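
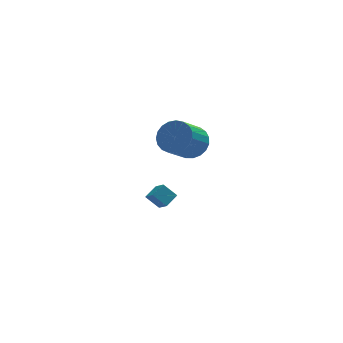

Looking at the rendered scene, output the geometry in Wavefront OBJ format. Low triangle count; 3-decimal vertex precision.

v 2.603 -1.148 3.017
v 3.457 -1.568 3.528
v 2.271 -2.492 4.753
v 1.417 -2.072 4.243
v 3.393 -1.185 3.754
v 2.206 -2.11 4.979
v 3.191 -0.796 3.852
v 2.005 -1.721 5.077
v 2.888 -0.468 3.807
v 1.702 -1.392 5.032
v 2.536 -0.257 3.624
v 1.349 -1.182 4.85
v 2.195 -0.2 3.337
v 1.009 -1.125 4.563
v 1.925 -0.307 2.995
v 0.739 -1.232 4.22
v 1.772 -0.56 2.656
v 0.586 -1.484 3.882
v 1.763 -0.914 2.38
v 0.577 -1.839 3.605
v 1.899 -1.308 2.214
v 0.713 -2.233 3.44
v 2.157 -1.675 2.187
v 0.971 -2.6 3.412
v 2.492 -1.951 2.304
v 1.306 -2.875 3.529
v 2.846 -2.087 2.544
v 1.66 -3.012 3.769
v 3.158 -2.061 2.865
v 1.972 -2.986 4.091
v 3.375 -1.878 3.213
v 2.188 -2.802 4.439
v 1.766 0.853 -3.333
v 1.083 1.262 -2.588
v 1.537 1.648 -3.98
v 0.854 2.057 -3.235
v 2.506 1.383 -2.945
v 1.823 1.792 -2.2
v 2.277 2.178 -3.592
v 1.594 2.587 -2.847
f 2 1 5
f 2 5 3
f 3 5 6
f 3 6 4
f 5 1 7
f 5 7 6
f 6 7 8
f 6 8 4
f 7 1 9
f 7 9 8
f 8 9 10
f 8 10 4
f 9 1 11
f 9 11 10
f 10 11 12
f 10 12 4
f 11 1 13
f 11 13 12
f 12 13 14
f 12 14 4
f 13 1 15
f 13 15 14
f 14 15 16
f 14 16 4
f 15 1 17
f 15 17 16
f 16 17 18
f 16 18 4
f 17 1 19
f 17 19 18
f 18 19 20
f 18 20 4
f 19 1 21
f 19 21 20
f 20 21 22
f 20 22 4
f 21 1 23
f 21 23 22
f 22 23 24
f 22 24 4
f 23 1 25
f 23 25 24
f 24 25 26
f 24 26 4
f 25 1 27
f 25 27 26
f 26 27 28
f 26 28 4
f 27 1 29
f 27 29 28
f 28 29 30
f 28 30 4
f 29 1 31
f 29 31 30
f 30 31 32
f 30 32 4
f 31 1 2
f 31 2 32
f 32 2 3
f 32 3 4
f 34 36 33
f 37 34 33
f 33 36 35
f 35 37 33
f 34 40 36
f 38 34 37
f 38 40 34
f 36 40 35
f 39 37 35
f 35 40 39
f 39 38 37
f 40 38 39



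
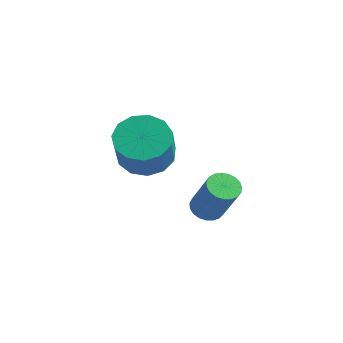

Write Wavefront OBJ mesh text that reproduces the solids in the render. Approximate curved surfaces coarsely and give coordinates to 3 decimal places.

v 2.553 0.857 -0.132
v 2.91 1.353 -0.283
v 3.885 1.14 1.322
v 3.527 0.643 1.472
v 2.714 1.465 -0.15
v 3.689 1.252 1.455
v 2.491 1.472 -0.013
v 3.466 1.259 1.592
v 2.278 1.373 0.103
v 3.253 1.159 1.708
v 2.113 1.184 0.178
v 3.088 0.971 1.783
v 2.024 0.939 0.2
v 2.999 0.725 1.805
v 2.026 0.679 0.164
v 3.001 0.466 1.769
v 2.119 0.45 0.077
v 3.094 0.237 1.682
v 2.287 0.292 -0.046
v 3.262 0.078 1.559
v 2.501 0.231 -0.185
v 3.476 0.017 1.42
v 2.724 0.278 -0.314
v 3.699 0.065 1.291
v 2.917 0.426 -0.412
v 3.892 0.212 1.193
v 3.048 0.648 -0.461
v 4.023 0.434 1.144
v 3.092 0.906 -0.454
v 4.067 0.692 1.151
v 3.043 1.155 -0.391
v 4.018 0.942 1.214
v -0.702 1.172 1.068
v -0.059 0.608 0.426
v 0.645 -0.256 1.89
v 0.002 0.308 2.532
v 0.245 1.107 0.574
v 0.949 0.243 2.038
v 0.248 1.627 0.88
v 0.952 0.763 2.344
v -0.051 2.002 1.245
v 0.653 1.138 2.709
v -0.556 2.114 1.554
v 0.148 1.25 3.018
v -1.108 1.927 1.709
v -0.404 1.063 3.173
v -1.531 1.5 1.66
v -0.827 0.636 3.124
v -1.691 0.969 1.424
v -0.987 0.105 2.887
v -1.537 0.502 1.074
v -0.833 -0.362 2.538
v -1.118 0.249 0.723
v -0.414 -0.616 2.187
v -0.567 0.288 0.481
v 0.137 -0.576 1.945
f 2 1 5
f 2 5 3
f 3 5 6
f 3 6 4
f 5 1 7
f 5 7 6
f 6 7 8
f 6 8 4
f 7 1 9
f 7 9 8
f 8 9 10
f 8 10 4
f 9 1 11
f 9 11 10
f 10 11 12
f 10 12 4
f 11 1 13
f 11 13 12
f 12 13 14
f 12 14 4
f 13 1 15
f 13 15 14
f 14 15 16
f 14 16 4
f 15 1 17
f 15 17 16
f 16 17 18
f 16 18 4
f 17 1 19
f 17 19 18
f 18 19 20
f 18 20 4
f 19 1 21
f 19 21 20
f 20 21 22
f 20 22 4
f 21 1 23
f 21 23 22
f 22 23 24
f 22 24 4
f 23 1 25
f 23 25 24
f 24 25 26
f 24 26 4
f 25 1 27
f 25 27 26
f 26 27 28
f 26 28 4
f 27 1 29
f 27 29 28
f 28 29 30
f 28 30 4
f 29 1 31
f 29 31 30
f 30 31 32
f 30 32 4
f 31 1 2
f 31 2 32
f 32 2 3
f 32 3 4
f 34 33 37
f 34 37 35
f 35 37 38
f 35 38 36
f 37 33 39
f 37 39 38
f 38 39 40
f 38 40 36
f 39 33 41
f 39 41 40
f 40 41 42
f 40 42 36
f 41 33 43
f 41 43 42
f 42 43 44
f 42 44 36
f 43 33 45
f 43 45 44
f 44 45 46
f 44 46 36
f 45 33 47
f 45 47 46
f 46 47 48
f 46 48 36
f 47 33 49
f 47 49 48
f 48 49 50
f 48 50 36
f 49 33 51
f 49 51 50
f 50 51 52
f 50 52 36
f 51 33 53
f 51 53 52
f 52 53 54
f 52 54 36
f 53 33 55
f 53 55 54
f 54 55 56
f 54 56 36
f 55 33 34
f 55 34 56
f 56 34 35
f 56 35 36



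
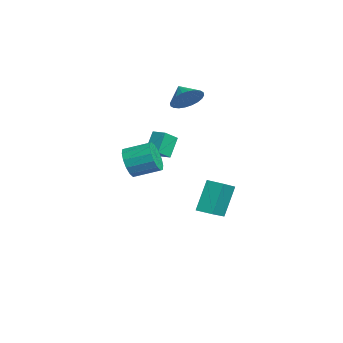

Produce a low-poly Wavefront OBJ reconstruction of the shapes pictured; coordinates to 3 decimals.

v -3.172 2.688 2.649
v -2.602 2.647 3.481
v -4.128 2.432 3.291
v -2.706 3.027 3.478
v -2.881 3.356 3.349
v -3.1 3.583 3.113
v -3.331 3.673 2.806
v -3.537 3.614 2.476
v -3.688 3.414 2.172
v -3.76 3.103 1.94
v -3.742 2.73 1.816
v -3.638 2.35 1.819
v -3.463 2.021 1.949
v -3.243 1.794 2.185
v -3.013 1.704 2.491
v -2.807 1.763 2.822
v -2.656 1.963 3.126
v -2.584 2.274 3.358
v 3.359 -1.861 1.183
v 3.638 -2.27 2.006
v 4.06 -0.948 2.519
v 3.781 -0.539 1.697
v 4.039 -2.284 1.712
v 4.461 -0.962 2.226
v 4.258 -2.185 1.277
v 4.68 -0.863 1.791
v 4.235 -1.999 0.817
v 4.658 -0.677 1.331
v 3.979 -1.776 0.455
v 4.401 -0.454 0.969
v 3.555 -1.576 0.288
v 3.978 -0.254 0.802
v 3.08 -1.452 0.361
v 3.502 -0.13 0.874
v 2.679 -1.438 0.654
v 3.101 -0.116 1.168
v 2.46 -1.537 1.089
v 2.882 -0.215 1.603
v 2.482 -1.723 1.549
v 2.905 -0.401 2.063
v 2.739 -1.946 1.911
v 3.161 -0.624 2.425
v 3.162 -2.146 2.078
v 3.585 -0.824 2.592
v -0.88 3.301 -5.009
v -1.597 4.079 -3.171
v -0.299 4.072 -5.108
v -1.016 4.849 -3.271
v 0.696 2.251 -3.949
v -0.021 3.028 -2.112
v 1.277 3.021 -4.049
v 0.56 3.799 -2.211
v -0.037 0.373 -0.048
v 0.418 -0.393 0.597
v -0.673 0.918 1.048
v -0.218 0.152 1.693
v 0.638 0.888 0.087
v 1.093 0.122 0.732
v 0.002 1.433 1.183
v 0.457 0.667 1.828
f 2 1 4
f 2 4 3
f 4 1 5
f 4 5 3
f 5 1 6
f 5 6 3
f 6 1 7
f 6 7 3
f 7 1 8
f 7 8 3
f 8 1 9
f 8 9 3
f 9 1 10
f 9 10 3
f 10 1 11
f 10 11 3
f 11 1 12
f 11 12 3
f 12 1 13
f 12 13 3
f 13 1 14
f 13 14 3
f 14 1 15
f 14 15 3
f 15 1 16
f 15 16 3
f 16 1 17
f 16 17 3
f 17 1 18
f 17 18 3
f 18 1 2
f 18 2 3
f 20 19 23
f 20 23 21
f 21 23 24
f 21 24 22
f 23 19 25
f 23 25 24
f 24 25 26
f 24 26 22
f 25 19 27
f 25 27 26
f 26 27 28
f 26 28 22
f 27 19 29
f 27 29 28
f 28 29 30
f 28 30 22
f 29 19 31
f 29 31 30
f 30 31 32
f 30 32 22
f 31 19 33
f 31 33 32
f 32 33 34
f 32 34 22
f 33 19 35
f 33 35 34
f 34 35 36
f 34 36 22
f 35 19 37
f 35 37 36
f 36 37 38
f 36 38 22
f 37 19 39
f 37 39 38
f 38 39 40
f 38 40 22
f 39 19 41
f 39 41 40
f 40 41 42
f 40 42 22
f 41 19 43
f 41 43 42
f 42 43 44
f 42 44 22
f 43 19 20
f 43 20 44
f 44 20 21
f 44 21 22
f 46 48 45
f 49 46 45
f 45 48 47
f 47 49 45
f 46 52 48
f 50 46 49
f 50 52 46
f 48 52 47
f 51 49 47
f 47 52 51
f 51 50 49
f 52 50 51
f 54 56 53
f 57 54 53
f 53 56 55
f 55 57 53
f 54 60 56
f 58 54 57
f 58 60 54
f 56 60 55
f 59 57 55
f 55 60 59
f 59 58 57
f 60 58 59



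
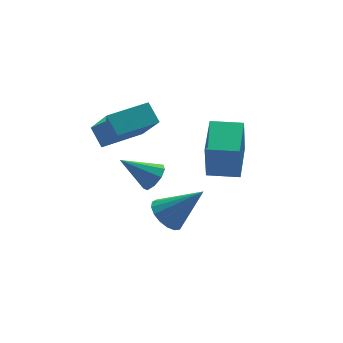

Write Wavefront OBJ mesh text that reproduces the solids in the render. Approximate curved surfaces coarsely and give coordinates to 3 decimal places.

v -1.914 -0.576 -1.528
v -1.384 -0.902 -2.136
v -0.606 -1.204 -0.052
v -1.251 -0.511 -2.088
v -1.27 -0.134 -1.911
v -1.436 0.141 -1.647
v -1.712 0.252 -1.355
v -2.034 0.174 -1.103
v -2.328 -0.077 -0.949
v -2.528 -0.442 -0.927
v -2.587 -0.837 -1.043
v -2.492 -1.173 -1.27
v -2.264 -1.372 -1.556
v -1.956 -1.388 -1.836
v -1.639 -1.219 -2.046
v -2.015 0.408 0.117
v -1.65 0.169 0.677
v -3.225 1.012 1.163
v -1.514 0.624 0.572
v -1.613 0.977 0.254
v -1.899 1.065 -0.128
v -2.24 0.845 -0.396
v -2.475 0.421 -0.423
v -2.495 -0.009 -0.198
v -2.29 -0.244 0.174
v -1.956 -0.173 0.52
v -0.837 -1.898 1.543
v -1.042 -2.171 3.341
v 0.109 -0.392 1.879
v -0.095 -0.666 3.677
v 0.295 -2.614 1.563
v 0.091 -2.888 3.361
v 1.242 -1.109 1.899
v 1.037 -1.382 3.697
v -3.992 1.013 2.201
v -3.848 -0.305 3.778
v -4.106 1.801 2.87
v -3.962 0.483 4.447
v -2.118 1.257 2.233
v -1.974 -0.061 3.81
v -2.232 2.045 2.902
v -2.088 0.727 4.479
f 2 1 4
f 2 4 3
f 4 1 5
f 4 5 3
f 5 1 6
f 5 6 3
f 6 1 7
f 6 7 3
f 7 1 8
f 7 8 3
f 8 1 9
f 8 9 3
f 9 1 10
f 9 10 3
f 10 1 11
f 10 11 3
f 11 1 12
f 11 12 3
f 12 1 13
f 12 13 3
f 13 1 14
f 13 14 3
f 14 1 15
f 14 15 3
f 15 1 2
f 15 2 3
f 17 16 19
f 17 19 18
f 19 16 20
f 19 20 18
f 20 16 21
f 20 21 18
f 21 16 22
f 21 22 18
f 22 16 23
f 22 23 18
f 23 16 24
f 23 24 18
f 24 16 25
f 24 25 18
f 25 16 26
f 25 26 18
f 26 16 17
f 26 17 18
f 28 30 27
f 31 28 27
f 27 30 29
f 29 31 27
f 28 34 30
f 32 28 31
f 32 34 28
f 30 34 29
f 33 31 29
f 29 34 33
f 33 32 31
f 34 32 33
f 36 38 35
f 39 36 35
f 35 38 37
f 37 39 35
f 36 42 38
f 40 36 39
f 40 42 36
f 38 42 37
f 41 39 37
f 37 42 41
f 41 40 39
f 42 40 41



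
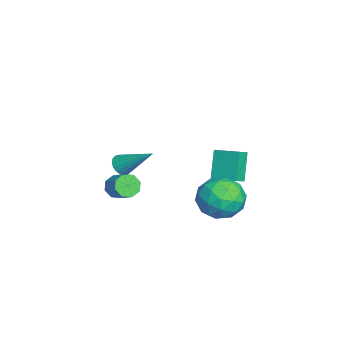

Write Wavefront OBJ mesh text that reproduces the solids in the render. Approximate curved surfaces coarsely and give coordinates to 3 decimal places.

v -2.659 2.667 0.489
v -2.06 2.252 0.907
v -2.032 3.853 0.764
v -1.433 3.439 1.182
v -1.747 2.521 -0.962
v -1.148 2.107 -0.544
v -1.12 3.708 -0.687
v -0.521 3.293 -0.269
v 2.906 2.58 0.924
v 3.868 3.262 0.612
v 3.932 1.818 2.428
v 4.894 2.5 2.116
v 3.894 3.029 2.572
v 3.26 3.5 1.642
v 4.54 1.58 1.398
v 3.906 2.051 0.468
v 4.878 2.644 0.905
v 4.479 3.539 1.631
v 3.321 1.541 1.409
v 2.922 2.436 2.135
v 3.297 2.988 0.636
v 4.503 2.092 2.404
v 3.915 2.403 2.672
v 4.481 2.804 2.489
v 2.94 3.128 1.241
v 3.505 3.528 1.058
v 3.52 3.392 2.21
v 4.295 1.552 1.982
v 4.86 1.952 1.799
v 3.319 2.276 0.551
v 3.885 2.677 0.368
v 4.28 1.688 0.83
v 4.457 3.025 0.625
v 5.059 2.577 1.509
v 4.851 2.037 1.087
v 4.479 2.313 0.54
v 4.222 3.551 1.052
v 4.825 3.104 1.936
v 4.237 3.415 2.204
v 3.864 3.691 1.657
v 4.815 3.188 1.224
v 2.975 1.976 1.104
v 3.578 1.529 1.988
v 3.936 1.389 1.383
v 3.563 1.665 0.836
v 2.741 2.503 1.531
v 3.343 2.055 2.415
v 3.321 2.767 2.5
v 2.949 3.043 1.953
v 2.985 1.892 1.816
v 3.369 -1.891 3.315
v 3.807 -2.257 3.465
v 4.131 -0.469 4.565
v 3.906 -2.129 3.259
v 3.899 -1.953 3.063
v 3.787 -1.766 2.918
v 3.592 -1.602 2.851
v 3.353 -1.497 2.876
v 3.118 -1.469 2.989
v 2.932 -1.524 3.165
v 2.832 -1.653 3.372
v 2.839 -1.828 3.567
v 2.951 -2.016 3.712
v 3.146 -2.179 3.779
v 3.385 -2.285 3.754
v 3.621 -2.313 3.642
v 0.031 -2.286 -0.367
v 0.413 -2.861 -0.367
v 1.212 -2.329 0.248
v 0.829 -1.754 0.247
v 0.52 -2.547 -0.778
v 1.319 -2.015 -0.163
v 0.341 -2.08 -0.948
v 1.14 -1.548 -0.333
v -0.02 -1.734 -0.779
v 0.779 -1.202 -0.164
v -0.352 -1.711 -0.368
v 0.447 -1.179 0.247
v -0.459 -2.025 0.043
v 0.34 -1.493 0.658
v -0.28 -2.492 0.213
v 0.519 -1.96 0.828
v 0.081 -2.838 0.044
v 0.88 -2.306 0.659
f 2 4 1
f 5 2 1
f 1 4 3
f 3 5 1
f 2 8 4
f 6 2 5
f 6 8 2
f 4 8 3
f 7 5 3
f 3 8 7
f 7 6 5
f 8 6 7
f 9 46 25
f 46 20 49
f 25 49 14
f 46 49 25
f 9 25 21
f 25 14 26
f 21 26 10
f 25 26 21
f 9 21 30
f 21 10 31
f 30 31 16
f 21 31 30
f 9 30 42
f 30 16 45
f 42 45 19
f 30 45 42
f 9 42 46
f 42 19 50
f 46 50 20
f 42 50 46
f 10 26 37
f 26 14 40
f 37 40 18
f 26 40 37
f 14 49 27
f 49 20 48
f 27 48 13
f 49 48 27
f 20 50 47
f 50 19 43
f 47 43 11
f 50 43 47
f 19 45 44
f 45 16 32
f 44 32 15
f 45 32 44
f 16 31 36
f 31 10 33
f 36 33 17
f 31 33 36
f 12 38 24
f 38 18 39
f 24 39 13
f 38 39 24
f 12 24 22
f 24 13 23
f 22 23 11
f 24 23 22
f 12 22 29
f 22 11 28
f 29 28 15
f 22 28 29
f 12 29 34
f 29 15 35
f 34 35 17
f 29 35 34
f 12 34 38
f 34 17 41
f 38 41 18
f 34 41 38
f 13 39 27
f 39 18 40
f 27 40 14
f 39 40 27
f 11 23 47
f 23 13 48
f 47 48 20
f 23 48 47
f 15 28 44
f 28 11 43
f 44 43 19
f 28 43 44
f 17 35 36
f 35 15 32
f 36 32 16
f 35 32 36
f 18 41 37
f 41 17 33
f 37 33 10
f 41 33 37
f 52 51 54
f 52 54 53
f 54 51 55
f 54 55 53
f 55 51 56
f 55 56 53
f 56 51 57
f 56 57 53
f 57 51 58
f 57 58 53
f 58 51 59
f 58 59 53
f 59 51 60
f 59 60 53
f 60 51 61
f 60 61 53
f 61 51 62
f 61 62 53
f 62 51 63
f 62 63 53
f 63 51 64
f 63 64 53
f 64 51 65
f 64 65 53
f 65 51 66
f 65 66 53
f 66 51 52
f 66 52 53
f 68 67 71
f 68 71 69
f 69 71 72
f 69 72 70
f 71 67 73
f 71 73 72
f 72 73 74
f 72 74 70
f 73 67 75
f 73 75 74
f 74 75 76
f 74 76 70
f 75 67 77
f 75 77 76
f 76 77 78
f 76 78 70
f 77 67 79
f 77 79 78
f 78 79 80
f 78 80 70
f 79 67 81
f 79 81 80
f 80 81 82
f 80 82 70
f 81 67 83
f 81 83 82
f 82 83 84
f 82 84 70
f 83 67 68
f 83 68 84
f 84 68 69
f 84 69 70



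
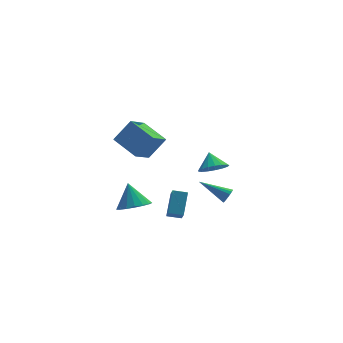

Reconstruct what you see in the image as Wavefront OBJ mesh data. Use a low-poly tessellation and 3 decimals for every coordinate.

v 3.635 1.533 -2.471
v 4.339 1.983 -2.902
v 3.605 2.387 -1.629
v 3.969 2.156 -3.091
v 3.523 2.187 -3.138
v 3.102 2.067 -3.032
v 2.804 1.825 -2.798
v 2.696 1.517 -2.489
v 2.803 1.212 -2.176
v 3.101 0.98 -1.93
v 3.521 0.876 -1.809
v 3.968 0.922 -1.84
v 4.338 1.108 -2.015
v 4.547 1.391 -2.294
v 4.548 1.707 -2.615
v 3.798 -0.804 -3.362
v 4.147 -0.564 -3.043
v 2.342 0.164 -2.498
v 4.131 -0.409 -3.243
v 4.039 -0.344 -3.47
v 3.892 -0.385 -3.673
v 3.723 -0.522 -3.804
v 3.572 -0.723 -3.834
v 3.472 -0.943 -3.756
v 3.447 -1.131 -3.587
v 3.503 -1.244 -3.367
v 3.626 -1.256 -3.146
v 3.789 -1.165 -2.974
v 3.953 -0.99 -2.891
v 4.083 -0.774 -2.916
v -1.275 1.16 -4.583
v -0.25 0.949 -4.359
v -1.405 2.04 -3.157
v -0.23 1.386 -4.626
v -0.449 1.771 -4.883
v -0.857 2.016 -5.072
v -1.361 2.065 -5.148
v -1.845 1.907 -5.095
v -2.199 1.578 -4.925
v -2.341 1.153 -4.676
v -2.238 0.73 -4.406
v -1.915 0.406 -4.176
v -1.445 0.254 -4.04
v -0.936 0.311 -4.028
v -0.505 0.561 -4.143
v -0.498 -3.341 -2.212
v 0.057 -2.285 -1.146
v -0.388 -2.579 -3.025
v 0.167 -1.523 -1.959
v 0.313 -3.617 -2.361
v 0.868 -2.561 -1.295
v 0.423 -2.855 -3.174
v 0.978 -1.799 -2.108
v -2.214 -2.904 2.502
v -3.067 -1.417 3.084
v -1.21 -1.979 1.611
v -2.063 -0.492 2.193
v -1.197 -2.808 3.747
v -2.05 -1.321 4.329
v -0.193 -1.883 2.856
v -1.046 -0.396 3.438
f 2 1 4
f 2 4 3
f 4 1 5
f 4 5 3
f 5 1 6
f 5 6 3
f 6 1 7
f 6 7 3
f 7 1 8
f 7 8 3
f 8 1 9
f 8 9 3
f 9 1 10
f 9 10 3
f 10 1 11
f 10 11 3
f 11 1 12
f 11 12 3
f 12 1 13
f 12 13 3
f 13 1 14
f 13 14 3
f 14 1 15
f 14 15 3
f 15 1 2
f 15 2 3
f 17 16 19
f 17 19 18
f 19 16 20
f 19 20 18
f 20 16 21
f 20 21 18
f 21 16 22
f 21 22 18
f 22 16 23
f 22 23 18
f 23 16 24
f 23 24 18
f 24 16 25
f 24 25 18
f 25 16 26
f 25 26 18
f 26 16 27
f 26 27 18
f 27 16 28
f 27 28 18
f 28 16 29
f 28 29 18
f 29 16 30
f 29 30 18
f 30 16 17
f 30 17 18
f 32 31 34
f 32 34 33
f 34 31 35
f 34 35 33
f 35 31 36
f 35 36 33
f 36 31 37
f 36 37 33
f 37 31 38
f 37 38 33
f 38 31 39
f 38 39 33
f 39 31 40
f 39 40 33
f 40 31 41
f 40 41 33
f 41 31 42
f 41 42 33
f 42 31 43
f 42 43 33
f 43 31 44
f 43 44 33
f 44 31 45
f 44 45 33
f 45 31 32
f 45 32 33
f 47 49 46
f 50 47 46
f 46 49 48
f 48 50 46
f 47 53 49
f 51 47 50
f 51 53 47
f 49 53 48
f 52 50 48
f 48 53 52
f 52 51 50
f 53 51 52
f 55 57 54
f 58 55 54
f 54 57 56
f 56 58 54
f 55 61 57
f 59 55 58
f 59 61 55
f 57 61 56
f 60 58 56
f 56 61 60
f 60 59 58
f 61 59 60



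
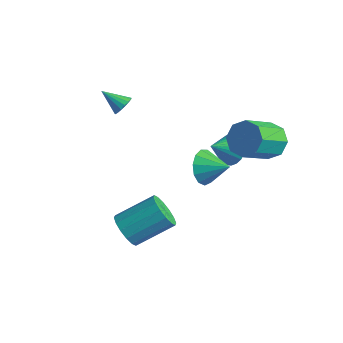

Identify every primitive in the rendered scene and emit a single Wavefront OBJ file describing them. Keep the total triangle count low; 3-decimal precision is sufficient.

v -2.607 -1.058 3.152
v -2.276 -1.458 3.334
v -3.513 -1.482 3.868
v -2.235 -1.261 3.503
v -2.279 -1.017 3.591
v -2.398 -0.782 3.579
v -2.565 -0.611 3.469
v -2.742 -0.542 3.287
v -2.887 -0.592 3.073
v -2.969 -0.748 2.878
v -2.967 -0.975 2.745
v -2.884 -1.222 2.705
v -2.736 -1.431 2.768
v -2.559 -1.554 2.919
v -2.393 -1.564 3.123
v -0.149 -3.278 -2.427
v 0.651 -3.641 -2.568
v 1.509 -2.145 -1.555
v 0.709 -1.782 -1.413
v 0.583 -3.359 -2.926
v 1.441 -1.864 -1.913
v 0.318 -3.056 -3.151
v 1.177 -1.56 -2.137
v -0.071 -2.812 -3.181
v 0.787 -1.316 -2.168
v -0.482 -2.693 -3.009
v 0.377 -1.197 -1.996
v -0.803 -2.73 -2.681
v 0.055 -1.235 -1.668
v -0.949 -2.915 -2.285
v -0.091 -1.419 -1.272
v -0.881 -3.196 -1.927
v -0.023 -1.701 -0.914
v -0.617 -3.5 -1.703
v 0.242 -2.004 -0.689
v -0.227 -3.744 -1.672
v 0.631 -2.248 -0.659
v 0.183 -3.863 -1.844
v 1.042 -2.367 -0.831
v 0.505 -3.825 -2.172
v 1.363 -2.33 -1.159
v 1.58 -0.292 1.139
v 2.023 -0.706 0.447
v 2.68 0.112 1.601
v 1.915 -0.226 0.284
v 1.701 0.233 0.393
v 1.448 0.526 0.739
v 1.237 0.559 1.211
v 1.135 0.322 1.661
v 1.174 -0.11 1.944
v 1.342 -0.6 1.972
v 1.586 -0.992 1.736
v 1.827 -1.161 1.309
v 1.99 -1.055 0.829
v 0.653 2.276 0.24
v 1.121 1.811 -0.296
v 0.407 1.244 0.92
v 1.349 1.903 -0.074
v 1.472 2.052 0.196
v 1.469 2.235 0.473
v 1.343 2.424 0.714
v 1.111 2.59 0.883
v 0.81 2.709 0.955
v 0.485 2.762 0.917
v 0.185 2.741 0.777
v -0.043 2.649 0.555
v -0.166 2.5 0.284
v -0.164 2.318 0.008
v -0.037 2.128 -0.234
v 0.194 1.962 -0.403
v 0.496 1.843 -0.474
v 0.821 1.79 -0.437
v 2.793 2.381 2.067
v 3.172 1.908 1.362
v 3.166 0.345 2.407
v 2.787 0.819 3.113
v 3.661 2.194 1.792
v 3.655 0.631 2.837
v 3.642 2.59 2.384
v 3.636 1.027 3.429
v 3.126 2.863 2.79
v 3.12 1.3 3.835
v 2.414 2.855 2.773
v 2.408 1.292 3.818
v 1.925 2.569 2.343
v 1.919 1.006 3.388
v 1.944 2.173 1.751
v 1.938 0.61 2.796
v 2.46 1.9 1.345
v 2.454 0.337 2.39
f 2 1 4
f 2 4 3
f 4 1 5
f 4 5 3
f 5 1 6
f 5 6 3
f 6 1 7
f 6 7 3
f 7 1 8
f 7 8 3
f 8 1 9
f 8 9 3
f 9 1 10
f 9 10 3
f 10 1 11
f 10 11 3
f 11 1 12
f 11 12 3
f 12 1 13
f 12 13 3
f 13 1 14
f 13 14 3
f 14 1 15
f 14 15 3
f 15 1 2
f 15 2 3
f 17 16 20
f 17 20 18
f 18 20 21
f 18 21 19
f 20 16 22
f 20 22 21
f 21 22 23
f 21 23 19
f 22 16 24
f 22 24 23
f 23 24 25
f 23 25 19
f 24 16 26
f 24 26 25
f 25 26 27
f 25 27 19
f 26 16 28
f 26 28 27
f 27 28 29
f 27 29 19
f 28 16 30
f 28 30 29
f 29 30 31
f 29 31 19
f 30 16 32
f 30 32 31
f 31 32 33
f 31 33 19
f 32 16 34
f 32 34 33
f 33 34 35
f 33 35 19
f 34 16 36
f 34 36 35
f 35 36 37
f 35 37 19
f 36 16 38
f 36 38 37
f 37 38 39
f 37 39 19
f 38 16 40
f 38 40 39
f 39 40 41
f 39 41 19
f 40 16 17
f 40 17 41
f 41 17 18
f 41 18 19
f 43 42 45
f 43 45 44
f 45 42 46
f 45 46 44
f 46 42 47
f 46 47 44
f 47 42 48
f 47 48 44
f 48 42 49
f 48 49 44
f 49 42 50
f 49 50 44
f 50 42 51
f 50 51 44
f 51 42 52
f 51 52 44
f 52 42 53
f 52 53 44
f 53 42 54
f 53 54 44
f 54 42 43
f 54 43 44
f 56 55 58
f 56 58 57
f 58 55 59
f 58 59 57
f 59 55 60
f 59 60 57
f 60 55 61
f 60 61 57
f 61 55 62
f 61 62 57
f 62 55 63
f 62 63 57
f 63 55 64
f 63 64 57
f 64 55 65
f 64 65 57
f 65 55 66
f 65 66 57
f 66 55 67
f 66 67 57
f 67 55 68
f 67 68 57
f 68 55 69
f 68 69 57
f 69 55 70
f 69 70 57
f 70 55 71
f 70 71 57
f 71 55 72
f 71 72 57
f 72 55 56
f 72 56 57
f 74 73 77
f 74 77 75
f 75 77 78
f 75 78 76
f 77 73 79
f 77 79 78
f 78 79 80
f 78 80 76
f 79 73 81
f 79 81 80
f 80 81 82
f 80 82 76
f 81 73 83
f 81 83 82
f 82 83 84
f 82 84 76
f 83 73 85
f 83 85 84
f 84 85 86
f 84 86 76
f 85 73 87
f 85 87 86
f 86 87 88
f 86 88 76
f 87 73 89
f 87 89 88
f 88 89 90
f 88 90 76
f 89 73 74
f 89 74 90
f 90 74 75
f 90 75 76



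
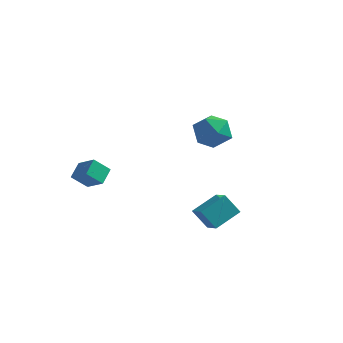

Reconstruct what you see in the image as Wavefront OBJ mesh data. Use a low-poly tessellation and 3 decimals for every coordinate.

v 1.798 -2.6 -2.19
v 2.5 -3.396 -1.61
v 1.034 -2.581 -1.239
v 1.736 -3.377 -0.659
v 2.584 -1.463 -1.581
v 3.286 -2.259 -1.001
v 1.82 -1.444 -0.63
v 2.522 -2.24 -0.05
v -0.911 2.977 1.245
v -0.194 3.711 1.679
v 0.434 2.209 0.321
v 1.151 2.943 0.755
v 0.691 2.163 1.405
v -0.141 2.638 1.976
v 0.381 3.282 0.024
v -0.451 3.757 0.595
v 0.605 3.9 0.925
v 0.796 3.208 1.778
v -0.556 2.712 0.222
v -0.365 2.02 1.075
v -4.749 -3.281 0.265
v -3.792 -3.7 0.931
v -4.706 -2.417 0.746
v -3.749 -2.836 1.413
v -4.071 -2.904 -0.473
v -3.114 -3.323 0.194
v -4.028 -2.04 0.009
v -3.071 -2.459 0.675
f 2 4 1
f 5 2 1
f 1 4 3
f 3 5 1
f 2 8 4
f 6 2 5
f 6 8 2
f 4 8 3
f 7 5 3
f 3 8 7
f 7 6 5
f 8 6 7
f 9 20 14
f 9 14 10
f 9 10 16
f 9 16 19
f 9 19 20
f 10 14 18
f 14 20 13
f 20 19 11
f 19 16 15
f 16 10 17
f 12 18 13
f 12 13 11
f 12 11 15
f 12 15 17
f 12 17 18
f 13 18 14
f 11 13 20
f 15 11 19
f 17 15 16
f 18 17 10
f 22 24 21
f 25 22 21
f 21 24 23
f 23 25 21
f 22 28 24
f 26 22 25
f 26 28 22
f 24 28 23
f 27 25 23
f 23 28 27
f 27 26 25
f 28 26 27



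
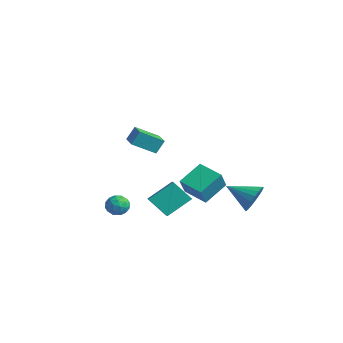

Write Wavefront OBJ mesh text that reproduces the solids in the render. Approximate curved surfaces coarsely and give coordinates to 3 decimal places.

v 3.115 4.345 -3.112
v 3.662 4.235 -2.234
v 1.685 3.315 -2.348
v 3.423 4.624 -2.158
v 3.123 4.957 -2.271
v 2.821 5.169 -2.551
v 2.577 5.218 -2.941
v 2.44 5.094 -3.365
v 2.437 4.822 -3.739
v 2.567 4.454 -3.989
v 2.807 4.066 -4.065
v 3.107 3.732 -3.952
v 3.409 3.52 -3.673
v 3.653 3.471 -3.282
v 3.79 3.595 -2.858
v 3.793 3.868 -2.484
v 0.669 -3.321 -1.876
v 1.309 -3.047 -2.198
v 0.891 -4.433 -2.382
v 1.531 -4.159 -2.704
v 1.493 -4.248 -1.942
v 1.355 -3.56 -1.63
v 0.845 -3.92 -2.95
v 0.707 -3.232 -2.638
v 1.418 -3.416 -2.862
v 1.818 -3.619 -2.239
v 0.382 -3.861 -2.341
v 0.782 -4.064 -1.718
v 0.969 -3.086 -1.993
v 1.231 -4.394 -2.587
v 1.208 -4.446 -2.14
v 1.584 -4.285 -2.329
v 0.996 -3.388 -1.659
v 1.373 -3.227 -1.848
v 1.481 -3.933 -1.698
v 0.827 -4.253 -2.732
v 1.204 -4.092 -2.921
v 0.616 -3.195 -2.251
v 0.992 -3.034 -2.44
v 0.719 -3.547 -2.882
v 1.41 -3.142 -2.572
v 1.541 -3.796 -2.869
v 1.137 -3.655 -3.014
v 1.056 -3.251 -2.83
v 1.645 -3.262 -2.206
v 1.776 -3.915 -2.503
v 1.753 -3.968 -2.056
v 1.672 -3.564 -1.872
v 1.709 -3.479 -2.596
v 0.424 -3.565 -2.077
v 0.555 -4.218 -2.374
v 0.528 -3.916 -2.708
v 0.447 -3.512 -2.524
v 0.659 -3.684 -1.711
v 0.79 -4.338 -2.008
v 1.144 -4.229 -1.75
v 1.063 -3.825 -1.566
v 0.491 -4.001 -1.984
v -1.94 2.809 -4.111
v -2.132 4.393 -3.116
v -0.348 3.267 -4.534
v -0.539 4.851 -3.539
v -1.401 2.089 -2.861
v -1.592 3.673 -1.866
v 0.192 2.547 -3.284
v -0 4.131 -2.289
v 1.622 -1.817 1.981
v 1.082 -3.095 2.798
v 1.697 -1.303 2.836
v 1.157 -2.581 3.652
v 2.843 -2.239 2.128
v 2.303 -3.517 2.944
v 2.918 -1.725 2.982
v 2.378 -3.003 3.799
v -0.2 -0.925 -3.043
v 0.076 0.602 -1.93
v 0.736 -0.247 -4.206
v 1.012 1.28 -3.093
v 0.608 -1.36 -2.647
v 0.884 0.167 -1.534
v 1.544 -0.682 -3.81
v 1.82 0.845 -2.697
f 2 1 4
f 2 4 3
f 4 1 5
f 4 5 3
f 5 1 6
f 5 6 3
f 6 1 7
f 6 7 3
f 7 1 8
f 7 8 3
f 8 1 9
f 8 9 3
f 9 1 10
f 9 10 3
f 10 1 11
f 10 11 3
f 11 1 12
f 11 12 3
f 12 1 13
f 12 13 3
f 13 1 14
f 13 14 3
f 14 1 15
f 14 15 3
f 15 1 16
f 15 16 3
f 16 1 2
f 16 2 3
f 17 54 33
f 54 28 57
f 33 57 22
f 54 57 33
f 17 33 29
f 33 22 34
f 29 34 18
f 33 34 29
f 17 29 38
f 29 18 39
f 38 39 24
f 29 39 38
f 17 38 50
f 38 24 53
f 50 53 27
f 38 53 50
f 17 50 54
f 50 27 58
f 54 58 28
f 50 58 54
f 18 34 45
f 34 22 48
f 45 48 26
f 34 48 45
f 22 57 35
f 57 28 56
f 35 56 21
f 57 56 35
f 28 58 55
f 58 27 51
f 55 51 19
f 58 51 55
f 27 53 52
f 53 24 40
f 52 40 23
f 53 40 52
f 24 39 44
f 39 18 41
f 44 41 25
f 39 41 44
f 20 46 32
f 46 26 47
f 32 47 21
f 46 47 32
f 20 32 30
f 32 21 31
f 30 31 19
f 32 31 30
f 20 30 37
f 30 19 36
f 37 36 23
f 30 36 37
f 20 37 42
f 37 23 43
f 42 43 25
f 37 43 42
f 20 42 46
f 42 25 49
f 46 49 26
f 42 49 46
f 21 47 35
f 47 26 48
f 35 48 22
f 47 48 35
f 19 31 55
f 31 21 56
f 55 56 28
f 31 56 55
f 23 36 52
f 36 19 51
f 52 51 27
f 36 51 52
f 25 43 44
f 43 23 40
f 44 40 24
f 43 40 44
f 26 49 45
f 49 25 41
f 45 41 18
f 49 41 45
f 60 62 59
f 63 60 59
f 59 62 61
f 61 63 59
f 60 66 62
f 64 60 63
f 64 66 60
f 62 66 61
f 65 63 61
f 61 66 65
f 65 64 63
f 66 64 65
f 68 70 67
f 71 68 67
f 67 70 69
f 69 71 67
f 68 74 70
f 72 68 71
f 72 74 68
f 70 74 69
f 73 71 69
f 69 74 73
f 73 72 71
f 74 72 73
f 76 78 75
f 79 76 75
f 75 78 77
f 77 79 75
f 76 82 78
f 80 76 79
f 80 82 76
f 78 82 77
f 81 79 77
f 77 82 81
f 81 80 79
f 82 80 81



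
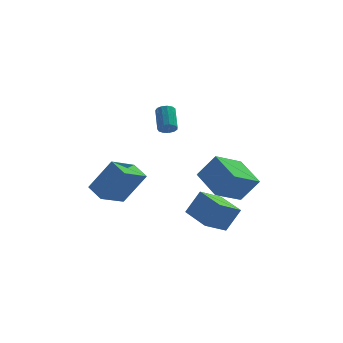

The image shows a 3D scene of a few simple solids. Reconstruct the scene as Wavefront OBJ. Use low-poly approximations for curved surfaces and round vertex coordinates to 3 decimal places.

v 1.757 -3.343 -1.952
v 2.479 -3.153 -0.617
v 2.776 -2.442 -2.631
v 3.498 -2.252 -1.296
v 2.782 -4.768 -2.304
v 3.504 -4.578 -0.969
v 3.801 -3.867 -2.983
v 4.523 -3.677 -1.648
v 0.627 1.024 2.279
v 1.121 1.187 2.175
v 0.946 2.338 3.136
v 0.453 2.176 3.241
v 0.944 1.324 1.978
v 0.769 2.476 2.939
v 0.666 1.367 1.876
v 0.491 2.518 2.838
v 0.376 1.3 1.903
v 0.201 2.451 2.864
v 0.166 1.146 2.049
v -0.009 2.298 3.011
v 0.102 0.954 2.269
v -0.073 2.105 3.23
v 0.206 0.783 2.491
v 0.031 1.935 3.452
v 0.443 0.69 2.647
v 0.268 1.841 3.608
v 0.739 0.702 2.685
v 0.564 1.854 3.647
v 0.999 0.817 2.595
v 0.824 1.968 3.556
v 1.142 0.998 2.405
v 0.967 2.149 3.366
v 3.213 -2.48 -1.083
v 2.226 -0.956 -0.245
v 4.479 -1.226 -1.875
v 3.492 0.298 -1.037
v 4.168 -2.598 0.257
v 3.181 -1.074 1.095
v 5.434 -1.344 -0.535
v 4.447 0.18 0.303
v -3.075 -3.276 -0.366
v -1.902 -3.319 1.423
v -2.052 -2.052 -1.008
v -0.878 -2.095 0.781
v -2.382 -4.105 -0.841
v -1.208 -4.148 0.948
v -1.358 -2.881 -1.483
v -0.185 -2.924 0.306
f 2 4 1
f 5 2 1
f 1 4 3
f 3 5 1
f 2 8 4
f 6 2 5
f 6 8 2
f 4 8 3
f 7 5 3
f 3 8 7
f 7 6 5
f 8 6 7
f 10 9 13
f 10 13 11
f 11 13 14
f 11 14 12
f 13 9 15
f 13 15 14
f 14 15 16
f 14 16 12
f 15 9 17
f 15 17 16
f 16 17 18
f 16 18 12
f 17 9 19
f 17 19 18
f 18 19 20
f 18 20 12
f 19 9 21
f 19 21 20
f 20 21 22
f 20 22 12
f 21 9 23
f 21 23 22
f 22 23 24
f 22 24 12
f 23 9 25
f 23 25 24
f 24 25 26
f 24 26 12
f 25 9 27
f 25 27 26
f 26 27 28
f 26 28 12
f 27 9 29
f 27 29 28
f 28 29 30
f 28 30 12
f 29 9 31
f 29 31 30
f 30 31 32
f 30 32 12
f 31 9 10
f 31 10 32
f 32 10 11
f 32 11 12
f 34 36 33
f 37 34 33
f 33 36 35
f 35 37 33
f 34 40 36
f 38 34 37
f 38 40 34
f 36 40 35
f 39 37 35
f 35 40 39
f 39 38 37
f 40 38 39
f 42 44 41
f 45 42 41
f 41 44 43
f 43 45 41
f 42 48 44
f 46 42 45
f 46 48 42
f 44 48 43
f 47 45 43
f 43 48 47
f 47 46 45
f 48 46 47



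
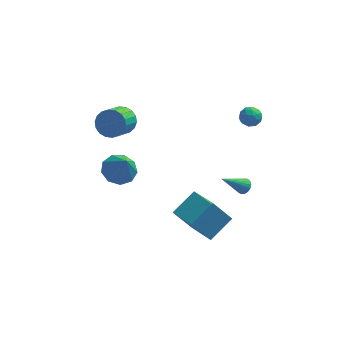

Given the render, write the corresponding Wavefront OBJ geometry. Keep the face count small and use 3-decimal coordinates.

v -3.326 1.864 1.524
v -2.81 1.322 0.989
v -3.278 0.074 1.8
v -3.794 0.616 2.336
v -2.553 1.422 1.292
v -3.021 0.175 2.103
v -2.449 1.61 1.64
v -2.918 0.363 2.452
v -2.519 1.848 1.966
v -2.987 0.601 2.777
v -2.748 2.089 2.204
v -3.217 0.842 3.016
v -3.092 2.286 2.308
v -3.561 1.038 3.119
v -3.483 2.399 2.256
v -3.951 1.151 3.068
v -3.842 2.406 2.06
v -4.31 1.158 2.871
v -4.099 2.305 1.757
v -4.567 1.058 2.568
v -4.202 2.117 1.408
v -4.671 0.87 2.22
v -4.133 1.879 1.083
v -4.601 0.632 1.894
v -3.903 1.638 0.844
v -4.372 0.391 1.656
v -3.559 1.442 0.741
v -4.028 0.194 1.552
v -3.169 1.329 0.792
v -3.637 0.081 1.604
v 3.519 1.33 -3.506
v 3.885 1.367 -3.124
v 2.281 0.67 -2.254
v 3.796 1.554 -3.113
v 3.665 1.706 -3.162
v 3.512 1.801 -3.264
v 3.36 1.825 -3.402
v 3.232 1.773 -3.556
v 3.148 1.653 -3.702
v 3.12 1.485 -3.819
v 3.153 1.292 -3.887
v 3.242 1.106 -3.898
v 3.373 0.954 -3.849
v 3.526 0.858 -3.748
v 3.678 0.835 -3.609
v 3.806 0.887 -3.455
v 3.89 1.006 -3.309
v 3.918 1.175 -3.193
v -0.113 -3.496 -1.288
v 0.969 -5.072 -0.666
v 0.952 -2.424 -0.425
v 2.034 -4 0.196
v 0.906 -3.36 -2.716
v 1.988 -4.936 -2.095
v 1.971 -2.288 -1.854
v 3.053 -3.864 -1.232
v 3.321 0.774 3.793
v 3.964 0.969 3.753
v 3.616 -0.249 3.567
v 4.259 -0.054 3.527
v 3.944 -0.056 4.122
v 3.762 0.577 4.262
v 3.818 0.143 3.058
v 3.636 0.776 3.198
v 4.271 0.579 3.299
v 4.349 0.456 3.956
v 3.231 0.264 3.364
v 3.309 0.141 4.021
v 3.616 0.961 3.793
v 3.964 -0.241 3.527
v 3.779 -0.242 3.876
v 4.157 -0.128 3.853
v 3.497 0.731 4.092
v 3.875 0.845 4.069
v 3.864 0.243 4.285
v 3.705 -0.125 3.251
v 4.083 -0.011 3.228
v 3.423 0.848 3.467
v 3.801 0.962 3.444
v 3.716 0.477 3.035
v 4.175 0.847 3.503
v 4.349 0.245 3.37
v 4.09 0.361 3.094
v 3.982 0.733 3.177
v 4.221 0.774 3.889
v 4.394 0.173 3.756
v 4.209 0.172 4.105
v 4.102 0.544 4.188
v 4.401 0.545 3.622
v 3.186 0.547 3.564
v 3.359 -0.054 3.431
v 3.478 0.176 3.132
v 3.371 0.548 3.215
v 3.231 0.475 3.95
v 3.405 -0.127 3.817
v 3.598 -0.013 4.143
v 3.49 0.359 4.226
v 3.179 0.175 3.698
v -3.611 2.777 -3.848
v -2.803 3.472 -3.752
v -3.089 1.943 -2.212
v -3.402 3.738 -3.425
v -4.099 3.554 -3.296
v -4.567 3.007 -3.426
v -4.589 2.352 -3.753
v -4.153 1.897 -4.124
v -3.464 1.853 -4.367
v -2.844 2.242 -4.367
v -2.583 2.881 -4.124
f 2 1 5
f 2 5 3
f 3 5 6
f 3 6 4
f 5 1 7
f 5 7 6
f 6 7 8
f 6 8 4
f 7 1 9
f 7 9 8
f 8 9 10
f 8 10 4
f 9 1 11
f 9 11 10
f 10 11 12
f 10 12 4
f 11 1 13
f 11 13 12
f 12 13 14
f 12 14 4
f 13 1 15
f 13 15 14
f 14 15 16
f 14 16 4
f 15 1 17
f 15 17 16
f 16 17 18
f 16 18 4
f 17 1 19
f 17 19 18
f 18 19 20
f 18 20 4
f 19 1 21
f 19 21 20
f 20 21 22
f 20 22 4
f 21 1 23
f 21 23 22
f 22 23 24
f 22 24 4
f 23 1 25
f 23 25 24
f 24 25 26
f 24 26 4
f 25 1 27
f 25 27 26
f 26 27 28
f 26 28 4
f 27 1 29
f 27 29 28
f 28 29 30
f 28 30 4
f 29 1 2
f 29 2 30
f 30 2 3
f 30 3 4
f 32 31 34
f 32 34 33
f 34 31 35
f 34 35 33
f 35 31 36
f 35 36 33
f 36 31 37
f 36 37 33
f 37 31 38
f 37 38 33
f 38 31 39
f 38 39 33
f 39 31 40
f 39 40 33
f 40 31 41
f 40 41 33
f 41 31 42
f 41 42 33
f 42 31 43
f 42 43 33
f 43 31 44
f 43 44 33
f 44 31 45
f 44 45 33
f 45 31 46
f 45 46 33
f 46 31 47
f 46 47 33
f 47 31 48
f 47 48 33
f 48 31 32
f 48 32 33
f 50 52 49
f 53 50 49
f 49 52 51
f 51 53 49
f 50 56 52
f 54 50 53
f 54 56 50
f 52 56 51
f 55 53 51
f 51 56 55
f 55 54 53
f 56 54 55
f 57 94 73
f 94 68 97
f 73 97 62
f 94 97 73
f 57 73 69
f 73 62 74
f 69 74 58
f 73 74 69
f 57 69 78
f 69 58 79
f 78 79 64
f 69 79 78
f 57 78 90
f 78 64 93
f 90 93 67
f 78 93 90
f 57 90 94
f 90 67 98
f 94 98 68
f 90 98 94
f 58 74 85
f 74 62 88
f 85 88 66
f 74 88 85
f 62 97 75
f 97 68 96
f 75 96 61
f 97 96 75
f 68 98 95
f 98 67 91
f 95 91 59
f 98 91 95
f 67 93 92
f 93 64 80
f 92 80 63
f 93 80 92
f 64 79 84
f 79 58 81
f 84 81 65
f 79 81 84
f 60 86 72
f 86 66 87
f 72 87 61
f 86 87 72
f 60 72 70
f 72 61 71
f 70 71 59
f 72 71 70
f 60 70 77
f 70 59 76
f 77 76 63
f 70 76 77
f 60 77 82
f 77 63 83
f 82 83 65
f 77 83 82
f 60 82 86
f 82 65 89
f 86 89 66
f 82 89 86
f 61 87 75
f 87 66 88
f 75 88 62
f 87 88 75
f 59 71 95
f 71 61 96
f 95 96 68
f 71 96 95
f 63 76 92
f 76 59 91
f 92 91 67
f 76 91 92
f 65 83 84
f 83 63 80
f 84 80 64
f 83 80 84
f 66 89 85
f 89 65 81
f 85 81 58
f 89 81 85
f 100 99 102
f 100 102 101
f 102 99 103
f 102 103 101
f 103 99 104
f 103 104 101
f 104 99 105
f 104 105 101
f 105 99 106
f 105 106 101
f 106 99 107
f 106 107 101
f 107 99 108
f 107 108 101
f 108 99 109
f 108 109 101
f 109 99 100
f 109 100 101



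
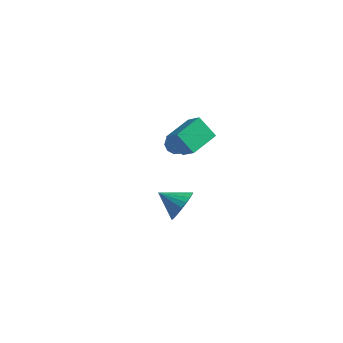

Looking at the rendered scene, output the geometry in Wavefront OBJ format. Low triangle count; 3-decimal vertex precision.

v 0.505 2.955 -1.848
v 1.046 3.3 -1.854
v 1.034 2.12 -2.166
v 1.575 2.465 -2.172
v 1.292 2.32 -1.615
v 0.966 2.836 -1.418
v 1.114 2.584 -2.602
v 0.788 3.1 -2.405
v 1.422 3.07 -2.32
v 1.533 2.907 -1.709
v 0.547 2.513 -2.311
v 0.658 2.35 -1.7
v 0.73 3.201 -1.823
v 1.35 2.219 -2.197
v 1.185 2.134 -1.87
v 1.503 2.337 -1.873
v 0.682 2.928 -1.567
v 1 3.131 -1.57
v 1.145 2.555 -1.429
v 1.08 2.289 -2.45
v 1.398 2.492 -2.453
v 0.577 3.083 -2.147
v 0.895 3.286 -2.15
v 0.935 2.865 -2.591
v 1.269 3.268 -2.1
v 1.579 2.778 -2.287
v 1.308 2.848 -2.54
v 1.116 3.151 -2.425
v 1.334 3.172 -1.741
v 1.644 2.682 -1.929
v 1.478 2.597 -1.601
v 1.286 2.9 -1.485
v 1.555 3.038 -2.015
v 0.436 2.738 -2.091
v 0.746 2.248 -2.279
v 0.794 2.52 -2.535
v 0.602 2.823 -2.419
v 0.501 2.642 -1.733
v 0.811 2.152 -1.92
v 0.964 2.269 -1.595
v 0.772 2.572 -1.48
v 0.525 2.382 -2.005
v 2.493 0.218 -0.154
v 1.58 0.346 0.749
v 2.978 1.629 0.138
v 2.065 1.756 1.041
v 3.255 -0.216 0.679
v 2.342 -0.089 1.582
v 3.74 1.194 0.971
v 2.827 1.322 1.874
v 4.239 -3.595 0.107
v 4.564 -3.214 0.807
v 3.081 -3.645 0.673
v 4.457 -2.933 0.613
v 4.312 -2.767 0.331
v 4.155 -2.744 0.011
v 4.012 -2.868 -0.293
v 3.909 -3.118 -0.527
v 3.862 -3.45 -0.652
v 3.881 -3.807 -0.645
v 3.962 -4.127 -0.508
v 4.091 -4.355 -0.265
v 4.245 -4.452 0.043
v 4.399 -4.4 0.362
v 4.524 -4.21 0.637
v 4.601 -3.912 0.82
v 4.615 -3.56 0.88
f 1 38 17
f 38 12 41
f 17 41 6
f 38 41 17
f 1 17 13
f 17 6 18
f 13 18 2
f 17 18 13
f 1 13 22
f 13 2 23
f 22 23 8
f 13 23 22
f 1 22 34
f 22 8 37
f 34 37 11
f 22 37 34
f 1 34 38
f 34 11 42
f 38 42 12
f 34 42 38
f 2 18 29
f 18 6 32
f 29 32 10
f 18 32 29
f 6 41 19
f 41 12 40
f 19 40 5
f 41 40 19
f 12 42 39
f 42 11 35
f 39 35 3
f 42 35 39
f 11 37 36
f 37 8 24
f 36 24 7
f 37 24 36
f 8 23 28
f 23 2 25
f 28 25 9
f 23 25 28
f 4 30 16
f 30 10 31
f 16 31 5
f 30 31 16
f 4 16 14
f 16 5 15
f 14 15 3
f 16 15 14
f 4 14 21
f 14 3 20
f 21 20 7
f 14 20 21
f 4 21 26
f 21 7 27
f 26 27 9
f 21 27 26
f 4 26 30
f 26 9 33
f 30 33 10
f 26 33 30
f 5 31 19
f 31 10 32
f 19 32 6
f 31 32 19
f 3 15 39
f 15 5 40
f 39 40 12
f 15 40 39
f 7 20 36
f 20 3 35
f 36 35 11
f 20 35 36
f 9 27 28
f 27 7 24
f 28 24 8
f 27 24 28
f 10 33 29
f 33 9 25
f 29 25 2
f 33 25 29
f 44 46 43
f 47 44 43
f 43 46 45
f 45 47 43
f 44 50 46
f 48 44 47
f 48 50 44
f 46 50 45
f 49 47 45
f 45 50 49
f 49 48 47
f 50 48 49
f 52 51 54
f 52 54 53
f 54 51 55
f 54 55 53
f 55 51 56
f 55 56 53
f 56 51 57
f 56 57 53
f 57 51 58
f 57 58 53
f 58 51 59
f 58 59 53
f 59 51 60
f 59 60 53
f 60 51 61
f 60 61 53
f 61 51 62
f 61 62 53
f 62 51 63
f 62 63 53
f 63 51 64
f 63 64 53
f 64 51 65
f 64 65 53
f 65 51 66
f 65 66 53
f 66 51 67
f 66 67 53
f 67 51 52
f 67 52 53



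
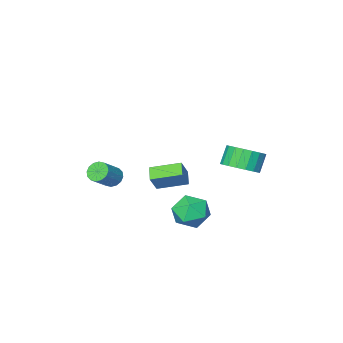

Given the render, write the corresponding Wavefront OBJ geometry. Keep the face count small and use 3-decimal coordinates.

v -3.445 3.388 1.971
v -2.489 3.127 2.448
v -3.118 2.832 3.547
v -4.075 3.092 3.069
v -2.536 3.604 2.55
v -3.165 3.308 3.648
v -2.762 4.038 2.537
v -3.391 3.742 3.636
v -3.124 4.343 2.412
v -3.753 4.047 3.51
v -3.549 4.459 2.199
v -4.179 4.163 3.298
v -3.954 4.363 1.942
v -4.583 4.067 3.04
v -4.258 4.073 1.69
v -4.888 3.778 2.788
v -4.402 3.648 1.493
v -5.031 3.353 2.592
v -4.355 3.172 1.392
v -4.984 2.876 2.49
v -4.129 2.738 1.404
v -4.758 2.442 2.503
v -3.767 2.433 1.53
v -4.396 2.137 2.628
v -3.341 2.317 1.742
v -3.971 2.021 2.841
v -2.937 2.413 2
v -3.566 2.117 3.098
v -2.632 2.702 2.252
v -3.262 2.407 3.35
v -0.013 -3.998 -1.118
v 0.441 -3.982 -1.664
v 1.627 -3.625 -0.667
v 1.173 -3.642 -0.122
v 0.313 -3.638 -1.636
v 1.499 -3.281 -0.639
v 0.099 -3.391 -1.469
v 1.285 -3.034 -0.472
v -0.146 -3.307 -1.208
v 1.04 -2.95 -0.211
v -0.355 -3.408 -0.923
v 0.831 -3.051 0.074
v -0.473 -3.667 -0.69
v 0.714 -3.31 0.307
v -0.467 -4.015 -0.573
v 0.719 -3.658 0.424
v -0.339 -4.359 -0.601
v 0.847 -4.002 0.396
v -0.125 -4.606 -0.768
v 1.061 -4.249 0.229
v 0.12 -4.69 -1.029
v 1.306 -4.333 -0.032
v 0.329 -4.589 -1.314
v 1.515 -4.232 -0.317
v 0.446 -4.33 -1.547
v 1.633 -3.973 -0.55
v -0.196 3.375 0.204
v 0.343 2.465 -0.338
v -1.623 3.295 -1.082
v -1.084 2.385 -1.624
v -1.555 2.238 -0.543
v -0.673 2.288 0.252
v -0.607 3.472 -1.672
v 0.275 3.522 -0.877
v 0.089 2.525 -1.497
v -0.497 1.763 -0.799
v -0.783 3.997 -0.621
v -1.369 3.235 0.077
v -0.775 -0.709 0.232
v -0.131 -0.384 1.314
v -2.121 0.408 0.698
v -1.476 0.733 1.78
v -0.344 0.007 -0.24
v 0.301 0.332 0.842
v -1.689 1.124 0.226
v -1.045 1.449 1.308
f 2 1 5
f 2 5 3
f 3 5 6
f 3 6 4
f 5 1 7
f 5 7 6
f 6 7 8
f 6 8 4
f 7 1 9
f 7 9 8
f 8 9 10
f 8 10 4
f 9 1 11
f 9 11 10
f 10 11 12
f 10 12 4
f 11 1 13
f 11 13 12
f 12 13 14
f 12 14 4
f 13 1 15
f 13 15 14
f 14 15 16
f 14 16 4
f 15 1 17
f 15 17 16
f 16 17 18
f 16 18 4
f 17 1 19
f 17 19 18
f 18 19 20
f 18 20 4
f 19 1 21
f 19 21 20
f 20 21 22
f 20 22 4
f 21 1 23
f 21 23 22
f 22 23 24
f 22 24 4
f 23 1 25
f 23 25 24
f 24 25 26
f 24 26 4
f 25 1 27
f 25 27 26
f 26 27 28
f 26 28 4
f 27 1 29
f 27 29 28
f 28 29 30
f 28 30 4
f 29 1 2
f 29 2 30
f 30 2 3
f 30 3 4
f 32 31 35
f 32 35 33
f 33 35 36
f 33 36 34
f 35 31 37
f 35 37 36
f 36 37 38
f 36 38 34
f 37 31 39
f 37 39 38
f 38 39 40
f 38 40 34
f 39 31 41
f 39 41 40
f 40 41 42
f 40 42 34
f 41 31 43
f 41 43 42
f 42 43 44
f 42 44 34
f 43 31 45
f 43 45 44
f 44 45 46
f 44 46 34
f 45 31 47
f 45 47 46
f 46 47 48
f 46 48 34
f 47 31 49
f 47 49 48
f 48 49 50
f 48 50 34
f 49 31 51
f 49 51 50
f 50 51 52
f 50 52 34
f 51 31 53
f 51 53 52
f 52 53 54
f 52 54 34
f 53 31 55
f 53 55 54
f 54 55 56
f 54 56 34
f 55 31 32
f 55 32 56
f 56 32 33
f 56 33 34
f 57 68 62
f 57 62 58
f 57 58 64
f 57 64 67
f 57 67 68
f 58 62 66
f 62 68 61
f 68 67 59
f 67 64 63
f 64 58 65
f 60 66 61
f 60 61 59
f 60 59 63
f 60 63 65
f 60 65 66
f 61 66 62
f 59 61 68
f 63 59 67
f 65 63 64
f 66 65 58
f 70 72 69
f 73 70 69
f 69 72 71
f 71 73 69
f 70 76 72
f 74 70 73
f 74 76 70
f 72 76 71
f 75 73 71
f 71 76 75
f 75 74 73
f 76 74 75



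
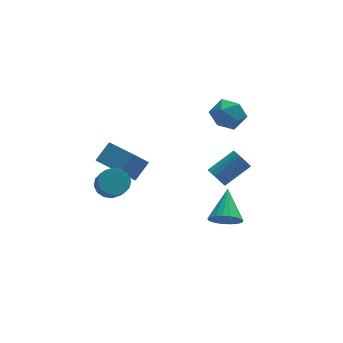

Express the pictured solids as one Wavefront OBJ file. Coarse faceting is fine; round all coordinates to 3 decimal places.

v 2.443 3.268 2.474
v 3.199 3.971 2.146
v 3.641 1.989 2.494
v 4.397 2.692 2.166
v 3.977 2.773 3.161
v 3.237 3.564 3.149
v 3.603 2.396 1.491
v 2.863 3.187 1.479
v 3.916 3.432 1.538
v 4.147 3.665 2.57
v 2.693 2.295 2.07
v 2.924 2.528 3.102
v 2.807 2.903 -2.704
v 3.152 2.405 -3.035
v 4.698 2.82 -2.048
v 4.353 3.317 -1.716
v 3.199 2.633 -3.203
v 4.744 3.048 -2.216
v 3.178 2.907 -3.286
v 4.723 3.322 -2.298
v 3.093 3.18 -3.267
v 4.638 3.595 -2.28
v 2.958 3.406 -3.151
v 4.503 3.82 -2.164
v 2.798 3.544 -2.958
v 4.343 3.959 -1.971
v 2.639 3.571 -2.72
v 4.184 3.986 -1.733
v 2.509 3.483 -2.48
v 4.054 3.898 -1.493
v 2.431 3.295 -2.279
v 3.976 3.709 -1.291
v 2.418 3.038 -2.15
v 3.963 3.453 -1.163
v 2.472 2.758 -2.118
v 4.017 3.173 -1.131
v 2.584 2.503 -2.187
v 4.13 2.918 -1.2
v 2.735 2.318 -2.345
v 4.281 2.732 -1.358
v 2.899 2.233 -2.565
v 4.444 2.648 -1.578
v 3.046 2.264 -2.809
v 4.591 2.679 -1.822
v -3.167 2.014 -1.374
v -2.436 1.701 -1.728
v -2.363 0.913 -0.88
v -3.093 1.226 -0.526
v -2.3 2.021 -1.443
v -2.226 1.234 -0.594
v -2.395 2.339 -1.139
v -2.321 1.552 -0.291
v -2.698 2.571 -0.898
v -2.624 1.783 -0.05
v -3.126 2.653 -0.785
v -3.052 1.865 0.063
v -3.565 2.563 -0.83
v -3.491 1.776 0.019
v -3.897 2.327 -1.02
v -3.824 1.539 -0.172
v -4.034 2.006 -1.306
v -3.96 1.219 -0.457
v -3.939 1.688 -1.609
v -3.865 0.901 -0.761
v -3.636 1.457 -1.85
v -3.562 0.669 -1.002
v -3.208 1.375 -1.963
v -3.134 0.587 -1.115
v -2.769 1.464 -1.919
v -2.695 0.677 -1.07
v -2.616 2.119 -0.6
v -1.754 2.667 0.283
v -3.576 3.711 -0.651
v -2.715 4.259 0.232
v -1.685 2.641 -1.832
v -0.824 3.189 -0.949
v -2.646 4.233 -1.883
v -1.784 4.781 -1
v 2.447 -0.272 -3.576
v 3.328 -0.599 -3.547
v 3.013 1.352 -2.424
v 3.335 -0.375 -3.867
v 3.189 -0.133 -4.137
v 2.914 0.086 -4.309
v 2.559 0.242 -4.355
v 2.185 0.31 -4.267
v 1.855 0.277 -4.058
v 1.628 0.149 -3.767
v 1.543 -0.052 -3.443
v 1.614 -0.29 -3.141
v 1.829 -0.526 -2.915
v 2.151 -0.717 -2.803
v 2.524 -0.832 -2.825
v 2.884 -0.849 -2.977
v 3.168 -0.767 -3.232
f 1 12 6
f 1 6 2
f 1 2 8
f 1 8 11
f 1 11 12
f 2 6 10
f 6 12 5
f 12 11 3
f 11 8 7
f 8 2 9
f 4 10 5
f 4 5 3
f 4 3 7
f 4 7 9
f 4 9 10
f 5 10 6
f 3 5 12
f 7 3 11
f 9 7 8
f 10 9 2
f 14 13 17
f 14 17 15
f 15 17 18
f 15 18 16
f 17 13 19
f 17 19 18
f 18 19 20
f 18 20 16
f 19 13 21
f 19 21 20
f 20 21 22
f 20 22 16
f 21 13 23
f 21 23 22
f 22 23 24
f 22 24 16
f 23 13 25
f 23 25 24
f 24 25 26
f 24 26 16
f 25 13 27
f 25 27 26
f 26 27 28
f 26 28 16
f 27 13 29
f 27 29 28
f 28 29 30
f 28 30 16
f 29 13 31
f 29 31 30
f 30 31 32
f 30 32 16
f 31 13 33
f 31 33 32
f 32 33 34
f 32 34 16
f 33 13 35
f 33 35 34
f 34 35 36
f 34 36 16
f 35 13 37
f 35 37 36
f 36 37 38
f 36 38 16
f 37 13 39
f 37 39 38
f 38 39 40
f 38 40 16
f 39 13 41
f 39 41 40
f 40 41 42
f 40 42 16
f 41 13 43
f 41 43 42
f 42 43 44
f 42 44 16
f 43 13 14
f 43 14 44
f 44 14 15
f 44 15 16
f 46 45 49
f 46 49 47
f 47 49 50
f 47 50 48
f 49 45 51
f 49 51 50
f 50 51 52
f 50 52 48
f 51 45 53
f 51 53 52
f 52 53 54
f 52 54 48
f 53 45 55
f 53 55 54
f 54 55 56
f 54 56 48
f 55 45 57
f 55 57 56
f 56 57 58
f 56 58 48
f 57 45 59
f 57 59 58
f 58 59 60
f 58 60 48
f 59 45 61
f 59 61 60
f 60 61 62
f 60 62 48
f 61 45 63
f 61 63 62
f 62 63 64
f 62 64 48
f 63 45 65
f 63 65 64
f 64 65 66
f 64 66 48
f 65 45 67
f 65 67 66
f 66 67 68
f 66 68 48
f 67 45 69
f 67 69 68
f 68 69 70
f 68 70 48
f 69 45 46
f 69 46 70
f 70 46 47
f 70 47 48
f 72 74 71
f 75 72 71
f 71 74 73
f 73 75 71
f 72 78 74
f 76 72 75
f 76 78 72
f 74 78 73
f 77 75 73
f 73 78 77
f 77 76 75
f 78 76 77
f 80 79 82
f 80 82 81
f 82 79 83
f 82 83 81
f 83 79 84
f 83 84 81
f 84 79 85
f 84 85 81
f 85 79 86
f 85 86 81
f 86 79 87
f 86 87 81
f 87 79 88
f 87 88 81
f 88 79 89
f 88 89 81
f 89 79 90
f 89 90 81
f 90 79 91
f 90 91 81
f 91 79 92
f 91 92 81
f 92 79 93
f 92 93 81
f 93 79 94
f 93 94 81
f 94 79 95
f 94 95 81
f 95 79 80
f 95 80 81



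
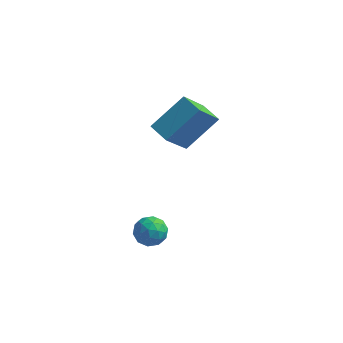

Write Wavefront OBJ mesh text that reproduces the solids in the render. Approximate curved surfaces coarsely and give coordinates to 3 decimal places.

v 3.572 2.939 0.55
v 3.108 1.626 2.122
v 2.699 3.502 0.763
v 2.236 2.189 2.335
v 4.644 4.111 1.845
v 4.181 2.798 3.417
v 3.772 4.674 2.058
v 3.308 3.361 3.63
v 2.867 0.485 -3.275
v 3.405 0.6 -2.709
v 2.455 -0.56 -2.671
v 2.993 -0.445 -2.105
v 2.384 0.05 -2.177
v 2.638 0.697 -2.551
v 3.222 -0.657 -2.829
v 3.476 -0.01 -3.203
v 3.624 -0.105 -2.434
v 3.106 0.332 -2.031
v 2.754 -0.292 -3.349
v 2.236 0.145 -2.946
v 3.172 0.635 -3.045
v 2.688 -0.595 -2.335
v 2.33 -0.303 -2.377
v 2.646 -0.236 -2.045
v 2.722 0.691 -2.952
v 3.037 0.759 -2.619
v 2.437 0.436 -2.307
v 2.823 -0.719 -2.761
v 3.138 -0.651 -2.428
v 3.214 0.276 -3.335
v 3.53 0.343 -3.003
v 3.423 -0.396 -3.073
v 3.617 0.287 -2.551
v 3.375 -0.327 -2.196
v 3.509 -0.451 -2.621
v 3.659 -0.072 -2.841
v 3.312 0.544 -2.314
v 3.07 -0.07 -1.959
v 2.712 0.221 -2.001
v 2.862 0.601 -2.221
v 3.441 0.129 -2.152
v 2.79 0.11 -3.421
v 2.548 -0.504 -3.066
v 2.998 -0.561 -3.159
v 3.148 -0.181 -3.379
v 2.485 0.367 -3.184
v 2.243 -0.247 -2.829
v 2.201 0.112 -2.539
v 2.351 0.491 -2.759
v 2.419 -0.089 -3.228
f 2 4 1
f 5 2 1
f 1 4 3
f 3 5 1
f 2 8 4
f 6 2 5
f 6 8 2
f 4 8 3
f 7 5 3
f 3 8 7
f 7 6 5
f 8 6 7
f 9 46 25
f 46 20 49
f 25 49 14
f 46 49 25
f 9 25 21
f 25 14 26
f 21 26 10
f 25 26 21
f 9 21 30
f 21 10 31
f 30 31 16
f 21 31 30
f 9 30 42
f 30 16 45
f 42 45 19
f 30 45 42
f 9 42 46
f 42 19 50
f 46 50 20
f 42 50 46
f 10 26 37
f 26 14 40
f 37 40 18
f 26 40 37
f 14 49 27
f 49 20 48
f 27 48 13
f 49 48 27
f 20 50 47
f 50 19 43
f 47 43 11
f 50 43 47
f 19 45 44
f 45 16 32
f 44 32 15
f 45 32 44
f 16 31 36
f 31 10 33
f 36 33 17
f 31 33 36
f 12 38 24
f 38 18 39
f 24 39 13
f 38 39 24
f 12 24 22
f 24 13 23
f 22 23 11
f 24 23 22
f 12 22 29
f 22 11 28
f 29 28 15
f 22 28 29
f 12 29 34
f 29 15 35
f 34 35 17
f 29 35 34
f 12 34 38
f 34 17 41
f 38 41 18
f 34 41 38
f 13 39 27
f 39 18 40
f 27 40 14
f 39 40 27
f 11 23 47
f 23 13 48
f 47 48 20
f 23 48 47
f 15 28 44
f 28 11 43
f 44 43 19
f 28 43 44
f 17 35 36
f 35 15 32
f 36 32 16
f 35 32 36
f 18 41 37
f 41 17 33
f 37 33 10
f 41 33 37



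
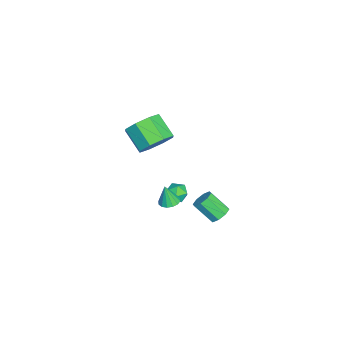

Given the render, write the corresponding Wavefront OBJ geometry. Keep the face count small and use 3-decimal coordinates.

v 3.897 2.611 0.816
v 4.399 2.319 0.629
v 4.204 1.377 1.576
v 3.703 1.669 1.764
v 4.489 2.634 0.961
v 4.295 1.692 1.909
v 4.233 2.936 1.209
v 4.038 1.994 2.156
v 3.78 3.047 1.226
v 3.585 2.105 2.173
v 3.396 2.903 1.004
v 3.201 1.961 1.951
v 3.305 2.588 0.671
v 3.111 1.646 1.619
v 3.562 2.286 0.424
v 3.367 1.344 1.371
v 4.015 2.175 0.407
v 3.82 1.233 1.354
v -2.373 -1.741 0.471
v -1.489 -1.921 1.083
v -2.343 -2.859 2.041
v -3.227 -2.679 1.429
v -1.926 -1.259 1.341
v -2.781 -2.197 2.299
v -2.625 -0.88 1.089
v -3.48 -1.817 2.047
v -3.176 -1.004 0.475
v -4.031 -1.942 1.434
v -3.257 -1.561 -0.141
v -4.111 -2.499 0.817
v -2.819 -2.223 -0.399
v -3.674 -3.161 0.559
v -2.12 -2.603 -0.147
v -2.975 -3.54 0.811
v -1.569 -2.478 0.466
v -2.424 -3.416 1.425
v 1.813 0.132 0.678
v 2.165 0.67 0.572
v 2.635 -0.31 1.168
v 2.987 0.228 1.062
v 2.488 0.242 1.481
v 1.979 0.515 1.178
v 2.821 -0.155 0.562
v 2.312 0.118 0.259
v 2.788 0.493 0.501
v 2.582 0.738 1.069
v 2.218 -0.378 0.671
v 2.012 -0.133 1.239
v 3.58 0.017 1.212
v 3.884 0.491 1.305
v 3.6 -0.217 2.348
v 3.602 0.575 1.327
v 3.314 0.51 1.318
v 3.098 0.313 1.281
v 3.011 0.036 1.226
v 3.076 -0.245 1.166
v 3.277 -0.457 1.12
v 3.559 -0.541 1.097
v 3.847 -0.476 1.106
v 4.063 -0.279 1.143
v 4.15 -0.002 1.199
v 4.084 0.279 1.258
f 2 1 5
f 2 5 3
f 3 5 6
f 3 6 4
f 5 1 7
f 5 7 6
f 6 7 8
f 6 8 4
f 7 1 9
f 7 9 8
f 8 9 10
f 8 10 4
f 9 1 11
f 9 11 10
f 10 11 12
f 10 12 4
f 11 1 13
f 11 13 12
f 12 13 14
f 12 14 4
f 13 1 15
f 13 15 14
f 14 15 16
f 14 16 4
f 15 1 17
f 15 17 16
f 16 17 18
f 16 18 4
f 17 1 2
f 17 2 18
f 18 2 3
f 18 3 4
f 20 19 23
f 20 23 21
f 21 23 24
f 21 24 22
f 23 19 25
f 23 25 24
f 24 25 26
f 24 26 22
f 25 19 27
f 25 27 26
f 26 27 28
f 26 28 22
f 27 19 29
f 27 29 28
f 28 29 30
f 28 30 22
f 29 19 31
f 29 31 30
f 30 31 32
f 30 32 22
f 31 19 33
f 31 33 32
f 32 33 34
f 32 34 22
f 33 19 35
f 33 35 34
f 34 35 36
f 34 36 22
f 35 19 20
f 35 20 36
f 36 20 21
f 36 21 22
f 37 48 42
f 37 42 38
f 37 38 44
f 37 44 47
f 37 47 48
f 38 42 46
f 42 48 41
f 48 47 39
f 47 44 43
f 44 38 45
f 40 46 41
f 40 41 39
f 40 39 43
f 40 43 45
f 40 45 46
f 41 46 42
f 39 41 48
f 43 39 47
f 45 43 44
f 46 45 38
f 50 49 52
f 50 52 51
f 52 49 53
f 52 53 51
f 53 49 54
f 53 54 51
f 54 49 55
f 54 55 51
f 55 49 56
f 55 56 51
f 56 49 57
f 56 57 51
f 57 49 58
f 57 58 51
f 58 49 59
f 58 59 51
f 59 49 60
f 59 60 51
f 60 49 61
f 60 61 51
f 61 49 62
f 61 62 51
f 62 49 50
f 62 50 51



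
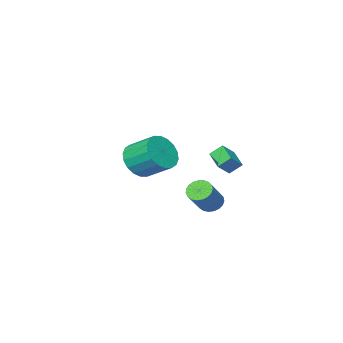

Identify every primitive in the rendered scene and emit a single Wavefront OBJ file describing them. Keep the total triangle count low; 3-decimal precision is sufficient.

v 0.883 0.961 -0.534
v 0.415 1.345 0.004
v 1.206 1.965 -0.969
v 0.738 2.348 -0.43
v 1.602 0.992 0.07
v 1.134 1.375 0.609
v 1.925 1.995 -0.364
v 1.457 2.379 0.174
v 2.364 2.062 -2.462
v 2.719 2.344 -2.914
v 3.81 2.84 -1.751
v 3.456 2.558 -1.298
v 2.553 2.54 -2.843
v 3.644 3.036 -1.679
v 2.356 2.654 -2.705
v 3.447 3.15 -1.542
v 2.159 2.665 -2.526
v 3.25 3.161 -1.363
v 1.998 2.572 -2.335
v 3.089 3.068 -1.172
v 1.901 2.39 -2.167
v 2.992 2.886 -1.004
v 1.884 2.152 -2.049
v 2.975 2.648 -0.886
v 1.949 1.899 -2.003
v 3.04 2.395 -0.839
v 2.087 1.673 -2.036
v 3.178 2.169 -0.872
v 2.273 1.515 -2.142
v 3.364 2.011 -0.979
v 2.474 1.452 -2.304
v 3.565 1.947 -1.141
v 2.657 1.493 -2.493
v 3.748 1.989 -1.33
v 2.789 1.634 -2.677
v 3.88 2.13 -1.514
v 2.847 1.848 -2.823
v 3.938 2.344 -1.66
v 2.822 2.099 -2.907
v 3.913 2.595 -1.744
v 1.913 -4.037 -1.781
v 2.437 -4.418 -0.917
v 1.972 -3.103 -0.055
v 1.447 -2.723 -0.919
v 2.773 -4.155 -1.139
v 2.307 -2.84 -0.276
v 2.938 -3.868 -1.487
v 2.472 -2.553 -0.625
v 2.9 -3.614 -1.894
v 2.434 -2.299 -1.031
v 2.667 -3.445 -2.278
v 2.201 -2.13 -1.416
v 2.284 -3.393 -2.564
v 1.818 -2.078 -1.702
v 1.828 -3.468 -2.695
v 1.362 -2.153 -1.833
v 1.388 -3.657 -2.645
v 0.923 -2.342 -1.783
v 1.053 -3.92 -2.424
v 0.587 -2.605 -1.561
v 0.888 -4.207 -2.075
v 0.422 -2.892 -1.213
v 0.926 -4.461 -1.669
v 0.46 -3.146 -0.806
v 1.159 -4.63 -1.284
v 0.693 -3.315 -0.422
v 1.542 -4.682 -0.998
v 1.076 -3.367 -0.136
v 1.998 -4.607 -0.867
v 1.532 -3.292 -0.005
f 2 4 1
f 5 2 1
f 1 4 3
f 3 5 1
f 2 8 4
f 6 2 5
f 6 8 2
f 4 8 3
f 7 5 3
f 3 8 7
f 7 6 5
f 8 6 7
f 10 9 13
f 10 13 11
f 11 13 14
f 11 14 12
f 13 9 15
f 13 15 14
f 14 15 16
f 14 16 12
f 15 9 17
f 15 17 16
f 16 17 18
f 16 18 12
f 17 9 19
f 17 19 18
f 18 19 20
f 18 20 12
f 19 9 21
f 19 21 20
f 20 21 22
f 20 22 12
f 21 9 23
f 21 23 22
f 22 23 24
f 22 24 12
f 23 9 25
f 23 25 24
f 24 25 26
f 24 26 12
f 25 9 27
f 25 27 26
f 26 27 28
f 26 28 12
f 27 9 29
f 27 29 28
f 28 29 30
f 28 30 12
f 29 9 31
f 29 31 30
f 30 31 32
f 30 32 12
f 31 9 33
f 31 33 32
f 32 33 34
f 32 34 12
f 33 9 35
f 33 35 34
f 34 35 36
f 34 36 12
f 35 9 37
f 35 37 36
f 36 37 38
f 36 38 12
f 37 9 39
f 37 39 38
f 38 39 40
f 38 40 12
f 39 9 10
f 39 10 40
f 40 10 11
f 40 11 12
f 42 41 45
f 42 45 43
f 43 45 46
f 43 46 44
f 45 41 47
f 45 47 46
f 46 47 48
f 46 48 44
f 47 41 49
f 47 49 48
f 48 49 50
f 48 50 44
f 49 41 51
f 49 51 50
f 50 51 52
f 50 52 44
f 51 41 53
f 51 53 52
f 52 53 54
f 52 54 44
f 53 41 55
f 53 55 54
f 54 55 56
f 54 56 44
f 55 41 57
f 55 57 56
f 56 57 58
f 56 58 44
f 57 41 59
f 57 59 58
f 58 59 60
f 58 60 44
f 59 41 61
f 59 61 60
f 60 61 62
f 60 62 44
f 61 41 63
f 61 63 62
f 62 63 64
f 62 64 44
f 63 41 65
f 63 65 64
f 64 65 66
f 64 66 44
f 65 41 67
f 65 67 66
f 66 67 68
f 66 68 44
f 67 41 69
f 67 69 68
f 68 69 70
f 68 70 44
f 69 41 42
f 69 42 70
f 70 42 43
f 70 43 44



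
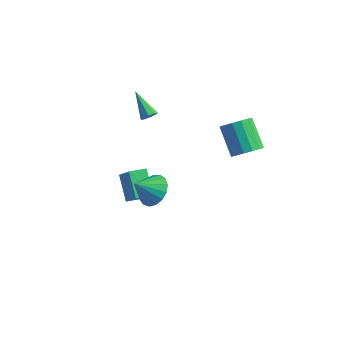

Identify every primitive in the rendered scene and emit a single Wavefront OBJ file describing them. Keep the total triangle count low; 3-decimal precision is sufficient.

v -2.15 0.817 1.766
v -1.84 0.855 2.155
v -3.45 1.503 2.734
v -1.838 1.168 1.936
v -2.019 1.276 1.616
v -2.278 1.114 1.384
v -2.461 0.779 1.376
v -2.463 0.466 1.595
v -2.281 0.358 1.915
v -2.023 0.519 2.147
v 2.716 2.897 -0.713
v 3.417 2.97 -0.092
v 2.186 3.835 1.195
v 1.484 3.763 0.573
v 3.435 3.381 -0.351
v 2.204 4.247 0.936
v 3.261 3.663 -0.707
v 2.03 4.528 0.58
v 2.94 3.74 -1.065
v 1.709 4.605 0.222
v 2.56 3.591 -1.329
v 1.329 4.456 -0.042
v 2.221 3.256 -1.428
v 0.99 4.121 -0.141
v 2.014 2.825 -1.335
v 0.783 3.69 -0.048
v 1.996 2.413 -1.076
v 0.765 3.279 0.211
v 2.17 2.132 -0.72
v 0.939 2.997 0.567
v 2.491 2.055 -0.362
v 1.26 2.92 0.925
v 2.871 2.204 -0.098
v 1.64 3.069 1.189
v 3.21 2.539 0.001
v 1.979 3.404 1.288
v 0.741 -3.503 0.696
v 1.438 -3.232 1.346
v 0.099 -4.317 1.724
v 1.101 -2.903 1.396
v 0.682 -2.711 1.286
v 0.277 -2.7 1.041
v -0.022 -2.874 0.717
v -0.146 -3.191 0.388
v -0.067 -3.58 0.13
v 0.198 -3.952 0.001
v 0.587 -4.221 0.032
v 1.011 -4.325 0.214
v 1.374 -4.241 0.508
v 1.592 -3.988 0.844
v 1.615 -3.624 1.147
v -3.61 -0.03 -3.619
v -2.753 -0.359 -2.523
v -3.031 0.824 -3.815
v -2.175 0.495 -2.719
v -2.605 -0.955 -4.681
v -1.749 -1.284 -3.585
v -2.027 -0.101 -4.877
v -1.17 -0.43 -3.781
f 2 1 4
f 2 4 3
f 4 1 5
f 4 5 3
f 5 1 6
f 5 6 3
f 6 1 7
f 6 7 3
f 7 1 8
f 7 8 3
f 8 1 9
f 8 9 3
f 9 1 10
f 9 10 3
f 10 1 2
f 10 2 3
f 12 11 15
f 12 15 13
f 13 15 16
f 13 16 14
f 15 11 17
f 15 17 16
f 16 17 18
f 16 18 14
f 17 11 19
f 17 19 18
f 18 19 20
f 18 20 14
f 19 11 21
f 19 21 20
f 20 21 22
f 20 22 14
f 21 11 23
f 21 23 22
f 22 23 24
f 22 24 14
f 23 11 25
f 23 25 24
f 24 25 26
f 24 26 14
f 25 11 27
f 25 27 26
f 26 27 28
f 26 28 14
f 27 11 29
f 27 29 28
f 28 29 30
f 28 30 14
f 29 11 31
f 29 31 30
f 30 31 32
f 30 32 14
f 31 11 33
f 31 33 32
f 32 33 34
f 32 34 14
f 33 11 35
f 33 35 34
f 34 35 36
f 34 36 14
f 35 11 12
f 35 12 36
f 36 12 13
f 36 13 14
f 38 37 40
f 38 40 39
f 40 37 41
f 40 41 39
f 41 37 42
f 41 42 39
f 42 37 43
f 42 43 39
f 43 37 44
f 43 44 39
f 44 37 45
f 44 45 39
f 45 37 46
f 45 46 39
f 46 37 47
f 46 47 39
f 47 37 48
f 47 48 39
f 48 37 49
f 48 49 39
f 49 37 50
f 49 50 39
f 50 37 51
f 50 51 39
f 51 37 38
f 51 38 39
f 53 55 52
f 56 53 52
f 52 55 54
f 54 56 52
f 53 59 55
f 57 53 56
f 57 59 53
f 55 59 54
f 58 56 54
f 54 59 58
f 58 57 56
f 59 57 58



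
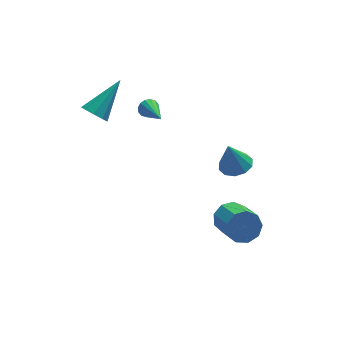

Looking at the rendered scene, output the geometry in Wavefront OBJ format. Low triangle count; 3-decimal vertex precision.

v -1.979 0.591 1.87
v -1.637 0.48 1.521
v -1.841 -0.931 2.49
v -1.502 0.574 1.721
v -1.494 0.672 1.96
v -1.616 0.749 2.175
v -1.835 0.783 2.308
v -2.093 0.766 2.324
v -2.32 0.702 2.218
v -2.456 0.609 2.018
v -2.464 0.511 1.779
v -2.342 0.434 1.564
v -2.122 0.399 1.431
v -1.865 0.416 1.415
v 1.59 -1.154 -1.747
v 2.375 -1.191 -1.552
v 1.23 -1.086 -0.293
v 2.251 -0.709 -1.605
v 1.875 -0.397 -1.712
v 1.39 -0.374 -1.833
v 0.981 -0.649 -1.921
v 0.805 -1.117 -1.943
v 0.928 -1.599 -1.89
v 1.305 -1.911 -1.782
v 1.79 -1.934 -1.661
v 2.199 -1.659 -1.573
v -4.202 1.643 1.04
v -3.743 1.127 0.874
v -2.718 2.557 2.3
v -3.701 1.494 0.559
v -3.894 1.931 0.469
v -4.23 2.233 0.646
v -4.554 2.259 1.008
v -4.712 1.997 1.385
v -4.632 1.569 1.6
v -4.35 1.176 1.554
v -3.999 1.002 1.267
v 0.952 -2.507 -4.279
v 1.538 -2.801 -4.836
v 1.634 -4.347 -3.918
v 1.048 -4.053 -3.361
v 1.804 -2.521 -4.392
v 1.901 -4.067 -3.474
v 1.672 -2.235 -3.896
v 1.768 -3.78 -2.978
v 1.202 -2.076 -3.579
v 1.299 -3.621 -2.661
v 0.616 -2.119 -3.589
v 0.712 -3.664 -2.671
v 0.186 -2.343 -3.922
v 0.283 -3.889 -3.005
v 0.115 -2.645 -4.423
v 0.212 -4.19 -3.505
v 0.435 -2.882 -4.855
v 0.532 -4.427 -3.938
v 0.997 -2.944 -5.019
v 1.094 -4.489 -4.101
f 2 1 4
f 2 4 3
f 4 1 5
f 4 5 3
f 5 1 6
f 5 6 3
f 6 1 7
f 6 7 3
f 7 1 8
f 7 8 3
f 8 1 9
f 8 9 3
f 9 1 10
f 9 10 3
f 10 1 11
f 10 11 3
f 11 1 12
f 11 12 3
f 12 1 13
f 12 13 3
f 13 1 14
f 13 14 3
f 14 1 2
f 14 2 3
f 16 15 18
f 16 18 17
f 18 15 19
f 18 19 17
f 19 15 20
f 19 20 17
f 20 15 21
f 20 21 17
f 21 15 22
f 21 22 17
f 22 15 23
f 22 23 17
f 23 15 24
f 23 24 17
f 24 15 25
f 24 25 17
f 25 15 26
f 25 26 17
f 26 15 16
f 26 16 17
f 28 27 30
f 28 30 29
f 30 27 31
f 30 31 29
f 31 27 32
f 31 32 29
f 32 27 33
f 32 33 29
f 33 27 34
f 33 34 29
f 34 27 35
f 34 35 29
f 35 27 36
f 35 36 29
f 36 27 37
f 36 37 29
f 37 27 28
f 37 28 29
f 39 38 42
f 39 42 40
f 40 42 43
f 40 43 41
f 42 38 44
f 42 44 43
f 43 44 45
f 43 45 41
f 44 38 46
f 44 46 45
f 45 46 47
f 45 47 41
f 46 38 48
f 46 48 47
f 47 48 49
f 47 49 41
f 48 38 50
f 48 50 49
f 49 50 51
f 49 51 41
f 50 38 52
f 50 52 51
f 51 52 53
f 51 53 41
f 52 38 54
f 52 54 53
f 53 54 55
f 53 55 41
f 54 38 56
f 54 56 55
f 55 56 57
f 55 57 41
f 56 38 39
f 56 39 57
f 57 39 40
f 57 40 41

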